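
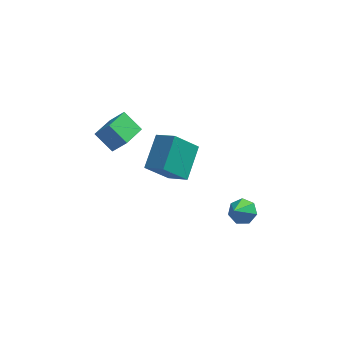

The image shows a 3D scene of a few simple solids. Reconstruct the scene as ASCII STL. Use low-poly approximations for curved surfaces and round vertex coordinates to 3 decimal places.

solid 
facet normal -0.610 0.157 -0.777
outer loop
vertex -3.47 0.32 2.569
vertex -2.91 1.658 2.4
vertex -2.554 -0.166 1.752
endloop
endfacet
facet normal -0.383 -0.916 0.115
outer loop
vertex -1.81 -0.358 2.7
vertex -3.47 0.32 2.569
vertex -2.554 -0.166 1.752
endloop
endfacet
facet normal -0.610 0.157 -0.777
outer loop
vertex -2.554 -0.166 1.752
vertex -2.91 1.658 2.4
vertex -1.994 1.171 1.583
endloop
endfacet
facet normal 0.694 -0.369 -0.619
outer loop
vertex -1.994 1.171 1.583
vertex -1.81 -0.358 2.7
vertex -2.554 -0.166 1.752
endloop
endfacet
facet normal -0.694 0.368 0.619
outer loop
vertex -3.47 0.32 2.569
vertex -2.166 1.466 3.348
vertex -2.91 1.658 2.4
endloop
endfacet
facet normal -0.383 -0.916 0.116
outer loop
vertex -2.726 0.129 3.517
vertex -3.47 0.32 2.569
vertex -1.81 -0.358 2.7
endloop
endfacet
facet normal -0.694 0.369 0.619
outer loop
vertex -2.726 0.129 3.517
vertex -2.166 1.466 3.348
vertex -3.47 0.32 2.569
endloop
endfacet
facet normal 0.384 0.916 -0.116
outer loop
vertex -2.91 1.658 2.4
vertex -2.166 1.466 3.348
vertex -1.994 1.171 1.583
endloop
endfacet
facet normal 0.694 -0.369 -0.619
outer loop
vertex -1.25 0.98 2.531
vertex -1.81 -0.358 2.7
vertex -1.994 1.171 1.583
endloop
endfacet
facet normal 0.383 0.916 -0.116
outer loop
vertex -1.994 1.171 1.583
vertex -2.166 1.466 3.348
vertex -1.25 0.98 2.531
endloop
endfacet
facet normal 0.610 -0.157 0.777
outer loop
vertex -1.25 0.98 2.531
vertex -2.726 0.129 3.517
vertex -1.81 -0.358 2.7
endloop
endfacet
facet normal 0.610 -0.157 0.777
outer loop
vertex -2.166 1.466 3.348
vertex -2.726 0.129 3.517
vertex -1.25 0.98 2.531
endloop
endfacet
facet normal -0.623 -0.298 0.723
outer loop
vertex 0.539 -0.644 3.791
vertex -0.431 -0.057 3.197
vertex 0.16 -2.285 2.788
endloop
endfacet
facet normal 0.758 -0.459 0.464
outer loop
vertex 1.251 -1.763 1.523
vertex 0.539 -0.644 3.791
vertex 0.16 -2.285 2.788
endloop
endfacet
facet normal -0.623 -0.298 0.723
outer loop
vertex 0.16 -2.285 2.788
vertex -0.431 -0.057 3.197
vertex -0.81 -1.698 2.194
endloop
endfacet
facet normal -0.193 -0.837 -0.512
outer loop
vertex -0.81 -1.698 2.194
vertex 1.251 -1.763 1.523
vertex 0.16 -2.285 2.788
endloop
endfacet
facet normal 0.193 0.837 0.512
outer loop
vertex 0.539 -0.644 3.791
vertex 0.66 0.465 1.932
vertex -0.431 -0.057 3.197
endloop
endfacet
facet normal 0.758 -0.459 0.464
outer loop
vertex 1.63 -0.122 2.526
vertex 0.539 -0.644 3.791
vertex 1.251 -1.763 1.523
endloop
endfacet
facet normal 0.193 0.837 0.512
outer loop
vertex 1.63 -0.122 2.526
vertex 0.66 0.465 1.932
vertex 0.539 -0.644 3.791
endloop
endfacet
facet normal -0.758 0.459 -0.464
outer loop
vertex -0.431 -0.057 3.197
vertex 0.66 0.465 1.932
vertex -0.81 -1.698 2.194
endloop
endfacet
facet normal -0.193 -0.837 -0.512
outer loop
vertex 0.281 -1.176 0.929
vertex 1.251 -1.763 1.523
vertex -0.81 -1.698 2.194
endloop
endfacet
facet normal -0.758 0.459 -0.464
outer loop
vertex -0.81 -1.698 2.194
vertex 0.66 0.465 1.932
vertex 0.281 -1.176 0.929
endloop
endfacet
facet normal 0.623 0.298 -0.723
outer loop
vertex 0.281 -1.176 0.929
vertex 1.63 -0.122 2.526
vertex 1.251 -1.763 1.523
endloop
endfacet
facet normal 0.623 0.298 -0.723
outer loop
vertex 0.66 0.465 1.932
vertex 1.63 -0.122 2.526
vertex 0.281 -1.176 0.929
endloop
endfacet
facet normal 0.226 0.655 -0.721
outer loop
vertex 4.615 -1.733 -0.963
vertex 3.901 -1.546 -1.017
vertex 4.424 -1.251 -0.585
endloop
endfacet
facet normal 0.769 -0.177 0.614
outer loop
vertex 4.615 -1.733 -0.963
vertex 4.424 -1.251 -0.585
vertex 3.539 -2.594 0.137
endloop
endfacet
facet normal 0.226 0.655 -0.721
outer loop
vertex 4.424 -1.251 -0.585
vertex 3.901 -1.546 -1.017
vertex 3.839 -0.991 -0.532
endloop
endfacet
facet normal 0.233 0.337 0.912
outer loop
vertex 4.424 -1.251 -0.585
vertex 3.839 -0.991 -0.532
vertex 3.539 -2.594 0.137
endloop
endfacet
facet normal 0.227 0.655 -0.721
outer loop
vertex 3.839 -0.991 -0.532
vertex 3.901 -1.546 -1.017
vertex 3.301 -1.149 -0.845
endloop
endfacet
facet normal -0.546 0.408 0.732
outer loop
vertex 3.839 -0.991 -0.532
vertex 3.301 -1.149 -0.845
vertex 3.539 -2.594 0.137
endloop
endfacet
facet normal 0.226 0.654 -0.722
outer loop
vertex 3.301 -1.149 -0.845
vertex 3.901 -1.546 -1.017
vertex 3.214 -1.607 -1.287
endloop
endfacet
facet normal -0.977 -0.018 0.211
outer loop
vertex 3.301 -1.149 -0.845
vertex 3.214 -1.607 -1.287
vertex 3.539 -2.594 0.137
endloop
endfacet
facet normal 0.225 0.655 -0.722
outer loop
vertex 3.214 -1.607 -1.287
vertex 3.901 -1.546 -1.017
vertex 3.645 -2.019 -1.526
endloop
endfacet
facet normal -0.739 -0.621 -0.262
outer loop
vertex 3.214 -1.607 -1.287
vertex 3.645 -2.019 -1.526
vertex 3.539 -2.594 0.137
endloop
endfacet
facet normal 0.226 0.654 -0.722
outer loop
vertex 3.645 -2.019 -1.526
vertex 3.901 -1.546 -1.017
vertex 4.268 -2.075 -1.382
endloop
endfacet
facet normal -0.009 -0.945 -0.327
outer loop
vertex 3.645 -2.019 -1.526
vertex 4.268 -2.075 -1.382
vertex 3.539 -2.594 0.137
endloop
endfacet
facet normal 0.226 0.655 -0.721
outer loop
vertex 4.268 -2.075 -1.382
vertex 3.901 -1.546 -1.017
vertex 4.615 -1.733 -0.963
endloop
endfacet
facet normal 0.662 -0.747 0.062
outer loop
vertex 4.268 -2.075 -1.382
vertex 4.615 -1.733 -0.963
vertex 3.539 -2.594 0.137
endloop
endfacet

endsolid


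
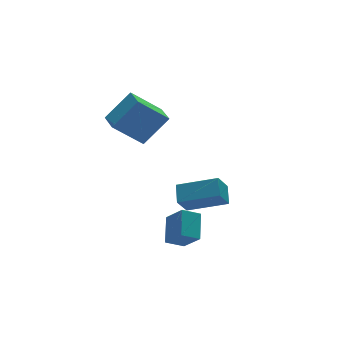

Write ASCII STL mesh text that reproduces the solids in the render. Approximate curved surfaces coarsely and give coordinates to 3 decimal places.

solid 
facet normal -0.540 -0.277 0.795
outer loop
vertex 2.14 -2.145 -1.7
vertex 2.497 -1.313 -1.168
vertex 0.6 -1.057 -2.366
endloop
endfacet
facet normal -0.340 -0.792 -0.507
outer loop
vertex 1.243 -0.727 -3.312
vertex 2.14 -2.145 -1.7
vertex 0.6 -1.057 -2.366
endloop
endfacet
facet normal -0.540 -0.277 0.795
outer loop
vertex 0.6 -1.057 -2.366
vertex 2.497 -1.313 -1.168
vertex 0.957 -0.225 -1.834
endloop
endfacet
facet normal -0.770 0.544 -0.334
outer loop
vertex 0.957 -0.225 -1.834
vertex 1.243 -0.727 -3.312
vertex 0.6 -1.057 -2.366
endloop
endfacet
facet normal 0.770 -0.544 0.334
outer loop
vertex 2.14 -2.145 -1.7
vertex 3.14 -0.983 -2.114
vertex 2.497 -1.313 -1.168
endloop
endfacet
facet normal -0.340 -0.792 -0.507
outer loop
vertex 2.783 -1.815 -2.646
vertex 2.14 -2.145 -1.7
vertex 1.243 -0.727 -3.312
endloop
endfacet
facet normal 0.770 -0.544 0.334
outer loop
vertex 2.783 -1.815 -2.646
vertex 3.14 -0.983 -2.114
vertex 2.14 -2.145 -1.7
endloop
endfacet
facet normal 0.340 0.792 0.507
outer loop
vertex 2.497 -1.313 -1.168
vertex 3.14 -0.983 -2.114
vertex 0.957 -0.225 -1.834
endloop
endfacet
facet normal -0.770 0.544 -0.334
outer loop
vertex 1.6 0.105 -2.78
vertex 1.243 -0.727 -3.312
vertex 0.957 -0.225 -1.834
endloop
endfacet
facet normal 0.340 0.792 0.507
outer loop
vertex 0.957 -0.225 -1.834
vertex 3.14 -0.983 -2.114
vertex 1.6 0.105 -2.78
endloop
endfacet
facet normal 0.540 0.277 -0.795
outer loop
vertex 1.6 0.105 -2.78
vertex 2.783 -1.815 -2.646
vertex 1.243 -0.727 -3.312
endloop
endfacet
facet normal 0.540 0.277 -0.795
outer loop
vertex 3.14 -0.983 -2.114
vertex 2.783 -1.815 -2.646
vertex 1.6 0.105 -2.78
endloop
endfacet
facet normal -0.879 0.144 0.454
outer loop
vertex -0.354 -3.404 -2.674
vertex 0.215 -2.337 -1.909
vertex -0.699 -2.545 -3.615
endloop
endfacet
facet normal -0.398 -0.745 -0.535
outer loop
vertex 0.145 -2.683 -4.051
vertex -0.354 -3.404 -2.674
vertex -0.699 -2.545 -3.615
endloop
endfacet
facet normal -0.880 0.143 0.454
outer loop
vertex -0.699 -2.545 -3.615
vertex 0.215 -2.337 -1.909
vertex -0.131 -1.478 -2.851
endloop
endfacet
facet normal -0.262 0.650 -0.713
outer loop
vertex -0.131 -1.478 -2.851
vertex 0.145 -2.683 -4.051
vertex -0.699 -2.545 -3.615
endloop
endfacet
facet normal 0.262 -0.651 0.713
outer loop
vertex -0.354 -3.404 -2.674
vertex 1.059 -2.475 -2.345
vertex 0.215 -2.337 -1.909
endloop
endfacet
facet normal -0.397 -0.746 -0.535
outer loop
vertex 0.491 -3.542 -3.109
vertex -0.354 -3.404 -2.674
vertex 0.145 -2.683 -4.051
endloop
endfacet
facet normal 0.261 -0.650 0.714
outer loop
vertex 0.491 -3.542 -3.109
vertex 1.059 -2.475 -2.345
vertex -0.354 -3.404 -2.674
endloop
endfacet
facet normal 0.398 0.746 0.534
outer loop
vertex 0.215 -2.337 -1.909
vertex 1.059 -2.475 -2.345
vertex -0.131 -1.478 -2.851
endloop
endfacet
facet normal -0.261 0.651 -0.713
outer loop
vertex 0.714 -1.616 -3.286
vertex 0.145 -2.683 -4.051
vertex -0.131 -1.478 -2.851
endloop
endfacet
facet normal 0.397 0.746 0.535
outer loop
vertex -0.131 -1.478 -2.851
vertex 1.059 -2.475 -2.345
vertex 0.714 -1.616 -3.286
endloop
endfacet
facet normal 0.879 -0.144 -0.454
outer loop
vertex 0.714 -1.616 -3.286
vertex 0.491 -3.542 -3.109
vertex 0.145 -2.683 -4.051
endloop
endfacet
facet normal 0.880 -0.144 -0.454
outer loop
vertex 1.059 -2.475 -2.345
vertex 0.491 -3.542 -3.109
vertex 0.714 -1.616 -3.286
endloop
endfacet
facet normal -0.715 0.191 0.673
outer loop
vertex 0.44 2.6 2.148
vertex 0.645 3.846 2.013
vertex -0.825 2.661 0.786
endloop
endfacet
facet normal -0.161 -0.981 0.106
outer loop
vertex 0.555 2.294 -0.513
vertex 0.44 2.6 2.148
vertex -0.825 2.661 0.786
endloop
endfacet
facet normal -0.715 0.191 0.673
outer loop
vertex -0.825 2.661 0.786
vertex 0.645 3.846 2.013
vertex -0.62 3.907 0.651
endloop
endfacet
facet normal -0.680 0.033 -0.732
outer loop
vertex -0.62 3.907 0.651
vertex 0.555 2.294 -0.513
vertex -0.825 2.661 0.786
endloop
endfacet
facet normal 0.680 -0.033 0.732
outer loop
vertex 0.44 2.6 2.148
vertex 2.025 3.479 0.714
vertex 0.645 3.846 2.013
endloop
endfacet
facet normal -0.161 -0.981 0.106
outer loop
vertex 1.82 2.233 0.849
vertex 0.44 2.6 2.148
vertex 0.555 2.294 -0.513
endloop
endfacet
facet normal 0.680 -0.033 0.732
outer loop
vertex 1.82 2.233 0.849
vertex 2.025 3.479 0.714
vertex 0.44 2.6 2.148
endloop
endfacet
facet normal 0.161 0.981 -0.106
outer loop
vertex 0.645 3.846 2.013
vertex 2.025 3.479 0.714
vertex -0.62 3.907 0.651
endloop
endfacet
facet normal -0.680 0.033 -0.732
outer loop
vertex 0.76 3.54 -0.648
vertex 0.555 2.294 -0.513
vertex -0.62 3.907 0.651
endloop
endfacet
facet normal 0.161 0.981 -0.106
outer loop
vertex -0.62 3.907 0.651
vertex 2.025 3.479 0.714
vertex 0.76 3.54 -0.648
endloop
endfacet
facet normal 0.715 -0.191 -0.673
outer loop
vertex 0.76 3.54 -0.648
vertex 1.82 2.233 0.849
vertex 0.555 2.294 -0.513
endloop
endfacet
facet normal 0.715 -0.191 -0.673
outer loop
vertex 2.025 3.479 0.714
vertex 1.82 2.233 0.849
vertex 0.76 3.54 -0.648
endloop
endfacet

endsolid


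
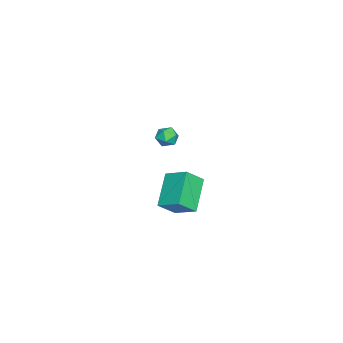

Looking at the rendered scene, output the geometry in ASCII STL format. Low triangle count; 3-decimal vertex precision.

solid 
facet normal 0.064 0.996 -0.066
outer loop
vertex -2.984 1.796 -2.666
vertex -3.605 1.856 -2.363
vertex -3.029 1.845 -1.975
endloop
endfacet
facet normal 0.712 0.702 -0.003
outer loop
vertex -2.984 1.796 -2.666
vertex -3.029 1.845 -1.975
vertex -2.586 1.394 -2.263
endloop
endfacet
facet normal 0.801 0.247 -0.545
outer loop
vertex -2.984 1.796 -2.666
vertex -2.586 1.394 -2.263
vertex -2.888 1.128 -2.828
endloop
endfacet
facet normal 0.210 0.259 -0.943
outer loop
vertex -2.984 1.796 -2.666
vertex -2.888 1.128 -2.828
vertex -3.518 1.413 -2.89
endloop
endfacet
facet normal -0.246 0.722 -0.647
outer loop
vertex -2.984 1.796 -2.666
vertex -3.518 1.413 -2.89
vertex -3.605 1.856 -2.363
endloop
endfacet
facet normal 0.726 0.327 0.604
outer loop
vertex -2.586 1.394 -2.263
vertex -3.029 1.845 -1.975
vertex -2.962 1.207 -1.71
endloop
endfacet
facet normal -0.323 0.803 0.502
outer loop
vertex -3.029 1.845 -1.975
vertex -3.605 1.856 -2.363
vertex -3.592 1.492 -1.772
endloop
endfacet
facet normal -0.824 0.360 -0.438
outer loop
vertex -3.605 1.856 -2.363
vertex -3.518 1.413 -2.89
vertex -3.894 1.226 -2.337
endloop
endfacet
facet normal -0.086 -0.390 -0.917
outer loop
vertex -3.518 1.413 -2.89
vertex -2.888 1.128 -2.828
vertex -3.451 0.775 -2.625
endloop
endfacet
facet normal 0.870 -0.410 -0.272
outer loop
vertex -2.888 1.128 -2.828
vertex -2.586 1.394 -2.263
vertex -2.875 0.764 -2.237
endloop
endfacet
facet normal -0.210 -0.259 0.943
outer loop
vertex -3.496 0.824 -1.934
vertex -2.962 1.207 -1.71
vertex -3.592 1.492 -1.772
endloop
endfacet
facet normal -0.801 -0.247 0.545
outer loop
vertex -3.496 0.824 -1.934
vertex -3.592 1.492 -1.772
vertex -3.894 1.226 -2.337
endloop
endfacet
facet normal -0.712 -0.702 0.003
outer loop
vertex -3.496 0.824 -1.934
vertex -3.894 1.226 -2.337
vertex -3.451 0.775 -2.625
endloop
endfacet
facet normal -0.064 -0.996 0.066
outer loop
vertex -3.496 0.824 -1.934
vertex -3.451 0.775 -2.625
vertex -2.875 0.764 -2.237
endloop
endfacet
facet normal 0.246 -0.722 0.647
outer loop
vertex -3.496 0.824 -1.934
vertex -2.875 0.764 -2.237
vertex -2.962 1.207 -1.71
endloop
endfacet
facet normal 0.086 0.390 0.917
outer loop
vertex -3.592 1.492 -1.772
vertex -2.962 1.207 -1.71
vertex -3.029 1.845 -1.975
endloop
endfacet
facet normal -0.870 0.410 0.272
outer loop
vertex -3.894 1.226 -2.337
vertex -3.592 1.492 -1.772
vertex -3.605 1.856 -2.363
endloop
endfacet
facet normal -0.726 -0.327 -0.604
outer loop
vertex -3.451 0.775 -2.625
vertex -3.894 1.226 -2.337
vertex -3.518 1.413 -2.89
endloop
endfacet
facet normal 0.323 -0.803 -0.502
outer loop
vertex -2.875 0.764 -2.237
vertex -3.451 0.775 -2.625
vertex -2.888 1.128 -2.828
endloop
endfacet
facet normal 0.824 -0.360 0.438
outer loop
vertex -2.962 1.207 -1.71
vertex -2.875 0.764 -2.237
vertex -2.586 1.394 -2.263
endloop
endfacet
facet normal -0.785 0.021 0.619
outer loop
vertex 2.861 3.618 -0.933
vertex 2.209 4.337 -1.783
vertex 2.362 2.464 -1.527
endloop
endfacet
facet normal 0.506 -0.558 0.658
outer loop
vertex 3.971 2.423 -2.797
vertex 2.861 3.618 -0.933
vertex 2.362 2.464 -1.527
endloop
endfacet
facet normal -0.785 0.021 0.619
outer loop
vertex 2.362 2.464 -1.527
vertex 2.209 4.337 -1.783
vertex 1.71 3.184 -2.377
endloop
endfacet
facet normal -0.359 -0.830 -0.428
outer loop
vertex 1.71 3.184 -2.377
vertex 3.971 2.423 -2.797
vertex 2.362 2.464 -1.527
endloop
endfacet
facet normal 0.358 0.830 0.427
outer loop
vertex 2.861 3.618 -0.933
vertex 3.818 4.296 -3.053
vertex 2.209 4.337 -1.783
endloop
endfacet
facet normal 0.505 -0.558 0.658
outer loop
vertex 4.47 3.576 -2.203
vertex 2.861 3.618 -0.933
vertex 3.971 2.423 -2.797
endloop
endfacet
facet normal 0.359 0.830 0.427
outer loop
vertex 4.47 3.576 -2.203
vertex 3.818 4.296 -3.053
vertex 2.861 3.618 -0.933
endloop
endfacet
facet normal -0.505 0.558 -0.658
outer loop
vertex 2.209 4.337 -1.783
vertex 3.818 4.296 -3.053
vertex 1.71 3.184 -2.377
endloop
endfacet
facet normal -0.359 -0.830 -0.427
outer loop
vertex 3.319 3.142 -3.647
vertex 3.971 2.423 -2.797
vertex 1.71 3.184 -2.377
endloop
endfacet
facet normal -0.505 0.558 -0.659
outer loop
vertex 1.71 3.184 -2.377
vertex 3.818 4.296 -3.053
vertex 3.319 3.142 -3.647
endloop
endfacet
facet normal 0.785 -0.021 -0.619
outer loop
vertex 3.319 3.142 -3.647
vertex 4.47 3.576 -2.203
vertex 3.971 2.423 -2.797
endloop
endfacet
facet normal 0.785 -0.021 -0.619
outer loop
vertex 3.818 4.296 -3.053
vertex 4.47 3.576 -2.203
vertex 3.319 3.142 -3.647
endloop
endfacet

endsolid


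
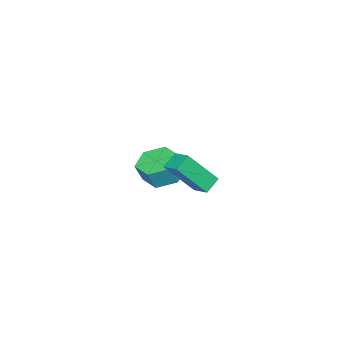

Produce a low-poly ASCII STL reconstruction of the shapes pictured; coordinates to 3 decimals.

solid 
facet normal -0.374 0.170 -0.912
outer loop
vertex -1.308 -1.806 -2.499
vertex -2.281 -1.834 -2.105
vertex -1.759 -0.924 -2.149
endloop
endfacet
facet normal 0.822 0.516 -0.240
outer loop
vertex -1.308 -1.806 -2.499
vertex -1.759 -0.924 -2.149
vertex -0.886 -1.998 -1.468
endloop
endfacet
facet normal 0.822 0.516 -0.241
outer loop
vertex -0.886 -1.998 -1.468
vertex -1.759 -0.924 -2.149
vertex -1.337 -1.116 -1.119
endloop
endfacet
facet normal 0.373 -0.170 0.912
outer loop
vertex -0.886 -1.998 -1.468
vertex -1.337 -1.116 -1.119
vertex -1.859 -2.026 -1.075
endloop
endfacet
facet normal -0.373 0.170 -0.912
outer loop
vertex -1.759 -0.924 -2.149
vertex -2.281 -1.834 -2.105
vertex -2.732 -0.952 -1.756
endloop
endfacet
facet normal 0.039 0.985 0.168
outer loop
vertex -1.759 -0.924 -2.149
vertex -2.732 -0.952 -1.756
vertex -1.337 -1.116 -1.119
endloop
endfacet
facet normal 0.039 0.985 0.169
outer loop
vertex -1.337 -1.116 -1.119
vertex -2.732 -0.952 -1.756
vertex -2.31 -1.145 -0.726
endloop
endfacet
facet normal 0.373 -0.170 0.912
outer loop
vertex -1.337 -1.116 -1.119
vertex -2.31 -1.145 -0.726
vertex -1.859 -2.026 -1.075
endloop
endfacet
facet normal -0.373 0.170 -0.912
outer loop
vertex -2.732 -0.952 -1.756
vertex -2.281 -1.834 -2.105
vertex -3.254 -1.862 -1.712
endloop
endfacet
facet normal -0.783 0.469 0.409
outer loop
vertex -2.732 -0.952 -1.756
vertex -3.254 -1.862 -1.712
vertex -2.31 -1.145 -0.726
endloop
endfacet
facet normal -0.783 0.470 0.408
outer loop
vertex -2.31 -1.145 -0.726
vertex -3.254 -1.862 -1.712
vertex -2.832 -2.054 -0.681
endloop
endfacet
facet normal 0.374 -0.170 0.912
outer loop
vertex -2.31 -1.145 -0.726
vertex -2.832 -2.054 -0.681
vertex -1.859 -2.026 -1.075
endloop
endfacet
facet normal -0.373 0.170 -0.912
outer loop
vertex -3.254 -1.862 -1.712
vertex -2.281 -1.834 -2.105
vertex -2.803 -2.744 -2.061
endloop
endfacet
facet normal -0.822 -0.516 0.241
outer loop
vertex -3.254 -1.862 -1.712
vertex -2.803 -2.744 -2.061
vertex -2.832 -2.054 -0.681
endloop
endfacet
facet normal -0.822 -0.516 0.241
outer loop
vertex -2.832 -2.054 -0.681
vertex -2.803 -2.744 -2.061
vertex -2.381 -2.936 -1.031
endloop
endfacet
facet normal 0.374 -0.170 0.912
outer loop
vertex -2.832 -2.054 -0.681
vertex -2.381 -2.936 -1.031
vertex -1.859 -2.026 -1.075
endloop
endfacet
facet normal -0.373 0.170 -0.912
outer loop
vertex -2.803 -2.744 -2.061
vertex -2.281 -1.834 -2.105
vertex -1.83 -2.715 -2.454
endloop
endfacet
facet normal -0.038 -0.985 -0.168
outer loop
vertex -2.803 -2.744 -2.061
vertex -1.83 -2.715 -2.454
vertex -2.381 -2.936 -1.031
endloop
endfacet
facet normal -0.040 -0.985 -0.168
outer loop
vertex -2.381 -2.936 -1.031
vertex -1.83 -2.715 -2.454
vertex -1.408 -2.908 -1.424
endloop
endfacet
facet normal 0.373 -0.170 0.912
outer loop
vertex -2.381 -2.936 -1.031
vertex -1.408 -2.908 -1.424
vertex -1.859 -2.026 -1.075
endloop
endfacet
facet normal -0.374 0.170 -0.912
outer loop
vertex -1.83 -2.715 -2.454
vertex -2.281 -1.834 -2.105
vertex -1.308 -1.806 -2.499
endloop
endfacet
facet normal 0.783 -0.470 -0.409
outer loop
vertex -1.83 -2.715 -2.454
vertex -1.308 -1.806 -2.499
vertex -1.408 -2.908 -1.424
endloop
endfacet
facet normal 0.783 -0.469 -0.408
outer loop
vertex -1.408 -2.908 -1.424
vertex -1.308 -1.806 -2.499
vertex -0.886 -1.998 -1.468
endloop
endfacet
facet normal 0.373 -0.170 0.912
outer loop
vertex -1.408 -2.908 -1.424
vertex -0.886 -1.998 -1.468
vertex -1.859 -2.026 -1.075
endloop
endfacet
facet normal -0.794 0.230 0.563
outer loop
vertex 2.871 1.104 2.667
vertex 3.295 1.883 2.947
vertex 2.046 2.119 1.089
endloop
endfacet
facet normal -0.456 -0.838 -0.301
outer loop
vertex 2.745 1.917 0.593
vertex 2.871 1.104 2.667
vertex 2.046 2.119 1.089
endloop
endfacet
facet normal -0.794 0.230 0.563
outer loop
vertex 2.046 2.119 1.089
vertex 3.295 1.883 2.947
vertex 2.47 2.898 1.368
endloop
endfacet
facet normal -0.403 0.495 -0.770
outer loop
vertex 2.47 2.898 1.368
vertex 2.745 1.917 0.593
vertex 2.046 2.119 1.089
endloop
endfacet
facet normal 0.403 -0.496 0.769
outer loop
vertex 2.871 1.104 2.667
vertex 3.994 1.681 2.451
vertex 3.295 1.883 2.947
endloop
endfacet
facet normal -0.455 -0.838 -0.301
outer loop
vertex 3.57 0.902 2.172
vertex 2.871 1.104 2.667
vertex 2.745 1.917 0.593
endloop
endfacet
facet normal 0.402 -0.495 0.770
outer loop
vertex 3.57 0.902 2.172
vertex 3.994 1.681 2.451
vertex 2.871 1.104 2.667
endloop
endfacet
facet normal 0.455 0.838 0.301
outer loop
vertex 3.295 1.883 2.947
vertex 3.994 1.681 2.451
vertex 2.47 2.898 1.368
endloop
endfacet
facet normal -0.402 0.496 -0.770
outer loop
vertex 3.169 2.696 0.873
vertex 2.745 1.917 0.593
vertex 2.47 2.898 1.368
endloop
endfacet
facet normal 0.455 0.838 0.301
outer loop
vertex 2.47 2.898 1.368
vertex 3.994 1.681 2.451
vertex 3.169 2.696 0.873
endloop
endfacet
facet normal 0.794 -0.230 -0.563
outer loop
vertex 3.169 2.696 0.873
vertex 3.57 0.902 2.172
vertex 2.745 1.917 0.593
endloop
endfacet
facet normal 0.794 -0.230 -0.563
outer loop
vertex 3.994 1.681 2.451
vertex 3.57 0.902 2.172
vertex 3.169 2.696 0.873
endloop
endfacet

endsolid


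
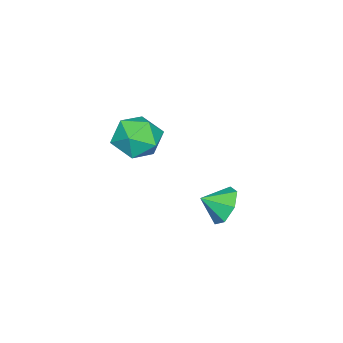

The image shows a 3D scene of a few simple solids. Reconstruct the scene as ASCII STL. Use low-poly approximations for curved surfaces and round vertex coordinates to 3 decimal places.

solid 
facet normal -0.482 0.731 -0.483
outer loop
vertex 0.458 4.567 1.251
vertex -0.015 3.953 0.794
vertex -0.213 4.342 1.581
endloop
endfacet
facet normal 0.433 0.029 0.901
outer loop
vertex 0.458 4.567 1.251
vertex -0.213 4.342 1.581
vertex 0.475 3.207 1.286
endloop
endfacet
facet normal -0.481 0.732 -0.483
outer loop
vertex -0.213 4.342 1.581
vertex -0.015 3.953 0.794
vertex -0.736 3.825 1.318
endloop
endfacet
facet normal -0.144 -0.330 0.933
outer loop
vertex -0.213 4.342 1.581
vertex -0.736 3.825 1.318
vertex 0.475 3.207 1.286
endloop
endfacet
facet normal -0.481 0.732 -0.483
outer loop
vertex -0.736 3.825 1.318
vertex -0.015 3.953 0.794
vertex -0.716 3.404 0.66
endloop
endfacet
facet normal -0.386 -0.782 0.489
outer loop
vertex -0.736 3.825 1.318
vertex -0.716 3.404 0.66
vertex 0.475 3.207 1.286
endloop
endfacet
facet normal -0.481 0.732 -0.482
outer loop
vertex -0.716 3.404 0.66
vertex -0.015 3.953 0.794
vertex -0.169 3.397 0.103
endloop
endfacet
facet normal -0.112 -0.989 -0.098
outer loop
vertex -0.716 3.404 0.66
vertex -0.169 3.397 0.103
vertex 0.475 3.207 1.286
endloop
endfacet
facet normal -0.481 0.732 -0.482
outer loop
vertex -0.169 3.397 0.103
vertex -0.015 3.953 0.794
vertex 0.494 3.808 0.066
endloop
endfacet
facet normal 0.471 -0.794 -0.384
outer loop
vertex -0.169 3.397 0.103
vertex 0.494 3.808 0.066
vertex 0.475 3.207 1.286
endloop
endfacet
facet normal -0.482 0.731 -0.483
outer loop
vertex 0.494 3.808 0.066
vertex -0.015 3.953 0.794
vertex 0.773 4.329 0.577
endloop
endfacet
facet normal 0.926 -0.344 -0.155
outer loop
vertex 0.494 3.808 0.066
vertex 0.773 4.329 0.577
vertex 0.475 3.207 1.286
endloop
endfacet
facet normal -0.482 0.731 -0.483
outer loop
vertex 0.773 4.329 0.577
vertex -0.015 3.953 0.794
vertex 0.458 4.567 1.251
endloop
endfacet
facet normal 0.909 0.022 0.417
outer loop
vertex 0.773 4.329 0.577
vertex 0.458 4.567 1.251
vertex 0.475 3.207 1.286
endloop
endfacet
facet normal -0.208 0.941 -0.267
outer loop
vertex -2.069 -0.018 0.995
vertex -2.653 0.12 1.935
vertex -1.563 0.355 1.915
endloop
endfacet
facet normal 0.422 0.735 -0.530
outer loop
vertex -2.069 -0.018 0.995
vertex -1.563 0.355 1.915
vertex -1.059 -0.4 1.27
endloop
endfacet
facet normal 0.315 0.158 -0.936
outer loop
vertex -2.069 -0.018 0.995
vertex -1.059 -0.4 1.27
vertex -1.837 -1.103 0.89
endloop
endfacet
facet normal -0.383 0.008 -0.924
outer loop
vertex -2.069 -0.018 0.995
vertex -1.837 -1.103 0.89
vertex -2.822 -0.781 1.301
endloop
endfacet
facet normal -0.706 0.492 -0.510
outer loop
vertex -2.069 -0.018 0.995
vertex -2.822 -0.781 1.301
vertex -2.653 0.12 1.935
endloop
endfacet
facet normal 0.838 0.545 0.018
outer loop
vertex -1.059 -0.4 1.27
vertex -1.563 0.355 1.915
vertex -1.018 -0.499 2.379
endloop
endfacet
facet normal -0.181 0.878 0.443
outer loop
vertex -1.563 0.355 1.915
vertex -2.653 0.12 1.935
vertex -2.003 -0.177 2.79
endloop
endfacet
facet normal -0.987 0.150 0.050
outer loop
vertex -2.653 0.12 1.935
vertex -2.822 -0.781 1.301
vertex -2.781 -0.88 2.41
endloop
endfacet
facet normal -0.465 -0.633 -0.619
outer loop
vertex -2.822 -0.781 1.301
vertex -1.837 -1.103 0.89
vertex -2.277 -1.635 1.765
endloop
endfacet
facet normal 0.663 -0.389 -0.639
outer loop
vertex -1.837 -1.103 0.89
vertex -1.059 -0.4 1.27
vertex -1.187 -1.4 1.745
endloop
endfacet
facet normal 0.383 -0.008 0.924
outer loop
vertex -1.771 -1.262 2.685
vertex -1.018 -0.499 2.379
vertex -2.003 -0.177 2.79
endloop
endfacet
facet normal -0.315 -0.158 0.936
outer loop
vertex -1.771 -1.262 2.685
vertex -2.003 -0.177 2.79
vertex -2.781 -0.88 2.41
endloop
endfacet
facet normal -0.422 -0.735 0.530
outer loop
vertex -1.771 -1.262 2.685
vertex -2.781 -0.88 2.41
vertex -2.277 -1.635 1.765
endloop
endfacet
facet normal 0.208 -0.941 0.267
outer loop
vertex -1.771 -1.262 2.685
vertex -2.277 -1.635 1.765
vertex -1.187 -1.4 1.745
endloop
endfacet
facet normal 0.706 -0.492 0.510
outer loop
vertex -1.771 -1.262 2.685
vertex -1.187 -1.4 1.745
vertex -1.018 -0.499 2.379
endloop
endfacet
facet normal 0.465 0.633 0.619
outer loop
vertex -2.003 -0.177 2.79
vertex -1.018 -0.499 2.379
vertex -1.563 0.355 1.915
endloop
endfacet
facet normal -0.663 0.389 0.639
outer loop
vertex -2.781 -0.88 2.41
vertex -2.003 -0.177 2.79
vertex -2.653 0.12 1.935
endloop
endfacet
facet normal -0.838 -0.545 -0.018
outer loop
vertex -2.277 -1.635 1.765
vertex -2.781 -0.88 2.41
vertex -2.822 -0.781 1.301
endloop
endfacet
facet normal 0.181 -0.878 -0.443
outer loop
vertex -1.187 -1.4 1.745
vertex -2.277 -1.635 1.765
vertex -1.837 -1.103 0.89
endloop
endfacet
facet normal 0.987 -0.150 -0.050
outer loop
vertex -1.018 -0.499 2.379
vertex -1.187 -1.4 1.745
vertex -1.059 -0.4 1.27
endloop
endfacet

endsolid


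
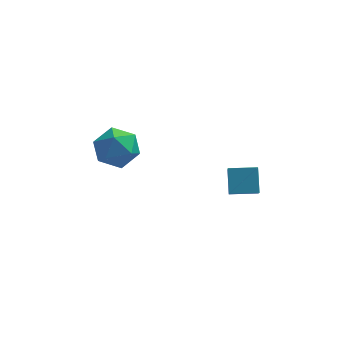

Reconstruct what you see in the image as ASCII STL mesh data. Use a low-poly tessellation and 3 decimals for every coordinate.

solid 
facet normal -0.997 -0.063 -0.040
outer loop
vertex 2.63 -4.36 1.393
vertex 2.534 -3.462 2.37
vertex 2.589 -2.801 -0.043
endloop
endfacet
facet normal 0.072 -0.675 -0.735
outer loop
vertex 3.906 -2.718 0.01
vertex 2.63 -4.36 1.393
vertex 2.589 -2.801 -0.043
endloop
endfacet
facet normal -0.997 -0.062 -0.040
outer loop
vertex 2.589 -2.801 -0.043
vertex 2.534 -3.462 2.37
vertex 2.494 -1.903 0.934
endloop
endfacet
facet normal -0.019 0.735 -0.678
outer loop
vertex 2.494 -1.903 0.934
vertex 3.906 -2.718 0.01
vertex 2.589 -2.801 -0.043
endloop
endfacet
facet normal 0.019 -0.735 0.678
outer loop
vertex 2.63 -4.36 1.393
vertex 3.851 -3.379 2.423
vertex 2.534 -3.462 2.37
endloop
endfacet
facet normal 0.072 -0.675 -0.735
outer loop
vertex 3.946 -4.277 1.446
vertex 2.63 -4.36 1.393
vertex 3.906 -2.718 0.01
endloop
endfacet
facet normal 0.019 -0.735 0.678
outer loop
vertex 3.946 -4.277 1.446
vertex 3.851 -3.379 2.423
vertex 2.63 -4.36 1.393
endloop
endfacet
facet normal -0.072 0.675 0.735
outer loop
vertex 2.534 -3.462 2.37
vertex 3.851 -3.379 2.423
vertex 2.494 -1.903 0.934
endloop
endfacet
facet normal -0.019 0.735 -0.678
outer loop
vertex 3.81 -1.82 0.987
vertex 3.906 -2.718 0.01
vertex 2.494 -1.903 0.934
endloop
endfacet
facet normal -0.072 0.675 0.735
outer loop
vertex 2.494 -1.903 0.934
vertex 3.851 -3.379 2.423
vertex 3.81 -1.82 0.987
endloop
endfacet
facet normal 0.997 0.063 0.040
outer loop
vertex 3.81 -1.82 0.987
vertex 3.946 -4.277 1.446
vertex 3.906 -2.718 0.01
endloop
endfacet
facet normal 0.997 0.063 0.039
outer loop
vertex 3.851 -3.379 2.423
vertex 3.946 -4.277 1.446
vertex 3.81 -1.82 0.987
endloop
endfacet
facet normal 0.359 0.777 0.518
outer loop
vertex -2.048 -0.925 2.181
vertex -2.731 -1.218 3.094
vertex -1.644 -1.662 3.007
endloop
endfacet
facet normal 0.846 0.530 0.059
outer loop
vertex -2.048 -0.925 2.181
vertex -1.644 -1.662 3.007
vertex -1.429 -1.878 1.869
endloop
endfacet
facet normal 0.569 0.565 -0.598
outer loop
vertex -2.048 -0.925 2.181
vertex -1.429 -1.878 1.869
vertex -2.384 -1.568 1.253
endloop
endfacet
facet normal -0.091 0.834 -0.545
outer loop
vertex -2.048 -0.925 2.181
vertex -2.384 -1.568 1.253
vertex -3.189 -1.161 2.011
endloop
endfacet
facet normal -0.221 0.965 0.144
outer loop
vertex -2.048 -0.925 2.181
vertex -3.189 -1.161 2.011
vertex -2.731 -1.218 3.094
endloop
endfacet
facet normal 0.965 -0.157 0.212
outer loop
vertex -1.429 -1.878 1.869
vertex -1.644 -1.662 3.007
vertex -1.731 -2.759 2.589
endloop
endfacet
facet normal 0.176 0.243 0.954
outer loop
vertex -1.644 -1.662 3.007
vertex -2.731 -1.218 3.094
vertex -2.536 -2.352 3.347
endloop
endfacet
facet normal -0.760 0.547 0.350
outer loop
vertex -2.731 -1.218 3.094
vertex -3.189 -1.161 2.011
vertex -3.491 -2.042 2.731
endloop
endfacet
facet normal -0.551 0.335 -0.765
outer loop
vertex -3.189 -1.161 2.011
vertex -2.384 -1.568 1.253
vertex -3.276 -2.258 1.593
endloop
endfacet
facet normal 0.516 -0.101 -0.851
outer loop
vertex -2.384 -1.568 1.253
vertex -1.429 -1.878 1.869
vertex -2.189 -2.702 1.506
endloop
endfacet
facet normal 0.091 -0.834 0.545
outer loop
vertex -2.872 -2.995 2.419
vertex -1.731 -2.759 2.589
vertex -2.536 -2.352 3.347
endloop
endfacet
facet normal -0.569 -0.565 0.598
outer loop
vertex -2.872 -2.995 2.419
vertex -2.536 -2.352 3.347
vertex -3.491 -2.042 2.731
endloop
endfacet
facet normal -0.846 -0.530 -0.059
outer loop
vertex -2.872 -2.995 2.419
vertex -3.491 -2.042 2.731
vertex -3.276 -2.258 1.593
endloop
endfacet
facet normal -0.359 -0.777 -0.518
outer loop
vertex -2.872 -2.995 2.419
vertex -3.276 -2.258 1.593
vertex -2.189 -2.702 1.506
endloop
endfacet
facet normal 0.221 -0.965 -0.144
outer loop
vertex -2.872 -2.995 2.419
vertex -2.189 -2.702 1.506
vertex -1.731 -2.759 2.589
endloop
endfacet
facet normal 0.551 -0.335 0.765
outer loop
vertex -2.536 -2.352 3.347
vertex -1.731 -2.759 2.589
vertex -1.644 -1.662 3.007
endloop
endfacet
facet normal -0.516 0.101 0.851
outer loop
vertex -3.491 -2.042 2.731
vertex -2.536 -2.352 3.347
vertex -2.731 -1.218 3.094
endloop
endfacet
facet normal -0.965 0.157 -0.212
outer loop
vertex -3.276 -2.258 1.593
vertex -3.491 -2.042 2.731
vertex -3.189 -1.161 2.011
endloop
endfacet
facet normal -0.176 -0.243 -0.954
outer loop
vertex -2.189 -2.702 1.506
vertex -3.276 -2.258 1.593
vertex -2.384 -1.568 1.253
endloop
endfacet
facet normal 0.760 -0.547 -0.350
outer loop
vertex -1.731 -2.759 2.589
vertex -2.189 -2.702 1.506
vertex -1.429 -1.878 1.869
endloop
endfacet

endsolid


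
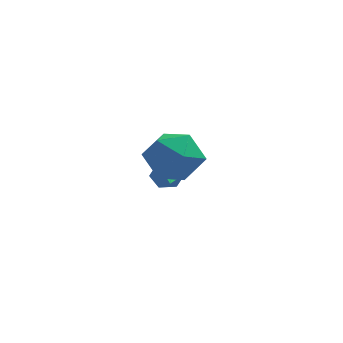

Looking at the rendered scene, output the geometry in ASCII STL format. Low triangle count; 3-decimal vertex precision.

solid 
facet normal 0.297 0.775 -0.558
outer loop
vertex -1.588 -3.607 2.1
vertex -2.352 -3.108 2.387
vertex -1.537 -3.062 2.885
endloop
endfacet
facet normal 0.857 0.396 -0.331
outer loop
vertex -1.588 -3.607 2.1
vertex -1.537 -3.062 2.885
vertex -1.137 -3.932 2.879
endloop
endfacet
facet normal 0.779 -0.273 -0.565
outer loop
vertex -1.588 -3.607 2.1
vertex -1.137 -3.932 2.879
vertex -1.706 -4.515 2.377
endloop
endfacet
facet normal 0.170 -0.308 -0.936
outer loop
vertex -1.588 -3.607 2.1
vertex -1.706 -4.515 2.377
vertex -2.457 -4.006 2.073
endloop
endfacet
facet normal -0.127 0.341 -0.932
outer loop
vertex -1.588 -3.607 2.1
vertex -2.457 -4.006 2.073
vertex -2.352 -3.108 2.387
endloop
endfacet
facet normal 0.840 0.384 0.383
outer loop
vertex -1.137 -3.932 2.879
vertex -1.537 -3.062 2.885
vertex -1.623 -3.634 3.647
endloop
endfacet
facet normal -0.066 0.998 0.016
outer loop
vertex -1.537 -3.062 2.885
vertex -2.352 -3.108 2.387
vertex -2.374 -3.125 3.343
endloop
endfacet
facet normal -0.752 0.294 -0.590
outer loop
vertex -2.352 -3.108 2.387
vertex -2.457 -4.006 2.073
vertex -2.943 -3.708 2.841
endloop
endfacet
facet normal -0.270 -0.755 -0.597
outer loop
vertex -2.457 -4.006 2.073
vertex -1.706 -4.515 2.377
vertex -2.543 -4.578 2.835
endloop
endfacet
facet normal 0.714 -0.700 0.004
outer loop
vertex -1.706 -4.515 2.377
vertex -1.137 -3.932 2.879
vertex -1.728 -4.532 3.333
endloop
endfacet
facet normal -0.170 0.308 0.936
outer loop
vertex -2.492 -4.033 3.62
vertex -1.623 -3.634 3.647
vertex -2.374 -3.125 3.343
endloop
endfacet
facet normal -0.779 0.273 0.565
outer loop
vertex -2.492 -4.033 3.62
vertex -2.374 -3.125 3.343
vertex -2.943 -3.708 2.841
endloop
endfacet
facet normal -0.857 -0.396 0.331
outer loop
vertex -2.492 -4.033 3.62
vertex -2.943 -3.708 2.841
vertex -2.543 -4.578 2.835
endloop
endfacet
facet normal -0.297 -0.775 0.558
outer loop
vertex -2.492 -4.033 3.62
vertex -2.543 -4.578 2.835
vertex -1.728 -4.532 3.333
endloop
endfacet
facet normal 0.127 -0.341 0.932
outer loop
vertex -2.492 -4.033 3.62
vertex -1.728 -4.532 3.333
vertex -1.623 -3.634 3.647
endloop
endfacet
facet normal 0.270 0.755 0.597
outer loop
vertex -2.374 -3.125 3.343
vertex -1.623 -3.634 3.647
vertex -1.537 -3.062 2.885
endloop
endfacet
facet normal -0.714 0.700 -0.004
outer loop
vertex -2.943 -3.708 2.841
vertex -2.374 -3.125 3.343
vertex -2.352 -3.108 2.387
endloop
endfacet
facet normal -0.840 -0.384 -0.383
outer loop
vertex -2.543 -4.578 2.835
vertex -2.943 -3.708 2.841
vertex -2.457 -4.006 2.073
endloop
endfacet
facet normal 0.066 -0.998 -0.016
outer loop
vertex -1.728 -4.532 3.333
vertex -2.543 -4.578 2.835
vertex -1.706 -4.515 2.377
endloop
endfacet
facet normal 0.752 -0.294 0.590
outer loop
vertex -1.623 -3.634 3.647
vertex -1.728 -4.532 3.333
vertex -1.137 -3.932 2.879
endloop
endfacet
facet normal -0.143 0.943 -0.299
outer loop
vertex -2.285 0.231 -0.006
vertex -2.524 0.052 -0.456
vertex -2.819 0.148 -0.013
endloop
endfacet
facet normal -0.001 -0.076 0.997
outer loop
vertex -2.285 0.231 -0.006
vertex -2.819 0.148 -0.013
vertex -2.356 -1.052 -0.104
endloop
endfacet
facet normal -0.145 0.943 -0.301
outer loop
vertex -2.819 0.148 -0.013
vertex -2.524 0.052 -0.456
vertex -3.057 -0.032 -0.463
endloop
endfacet
facet normal -0.769 -0.338 0.542
outer loop
vertex -2.819 0.148 -0.013
vertex -3.057 -0.032 -0.463
vertex -2.356 -1.052 -0.104
endloop
endfacet
facet normal -0.145 0.943 -0.301
outer loop
vertex -3.057 -0.032 -0.463
vertex -2.524 0.052 -0.456
vertex -2.762 -0.128 -0.906
endloop
endfacet
facet normal -0.714 -0.611 -0.343
outer loop
vertex -3.057 -0.032 -0.463
vertex -2.762 -0.128 -0.906
vertex -2.356 -1.052 -0.104
endloop
endfacet
facet normal -0.144 0.943 -0.301
outer loop
vertex -2.762 -0.128 -0.906
vertex -2.524 0.052 -0.456
vertex -2.229 -0.044 -0.898
endloop
endfacet
facet normal 0.110 -0.624 -0.774
outer loop
vertex -2.762 -0.128 -0.906
vertex -2.229 -0.044 -0.898
vertex -2.356 -1.052 -0.104
endloop
endfacet
facet normal -0.142 0.943 -0.300
outer loop
vertex -2.229 -0.044 -0.898
vertex -2.524 0.052 -0.456
vertex -1.991 0.135 -0.448
endloop
endfacet
facet normal 0.876 -0.362 -0.319
outer loop
vertex -2.229 -0.044 -0.898
vertex -1.991 0.135 -0.448
vertex -2.356 -1.052 -0.104
endloop
endfacet
facet normal -0.142 0.943 -0.300
outer loop
vertex -1.991 0.135 -0.448
vertex -2.524 0.052 -0.456
vertex -2.285 0.231 -0.006
endloop
endfacet
facet normal 0.820 -0.089 0.565
outer loop
vertex -1.991 0.135 -0.448
vertex -2.285 0.231 -0.006
vertex -2.356 -1.052 -0.104
endloop
endfacet

endsolid


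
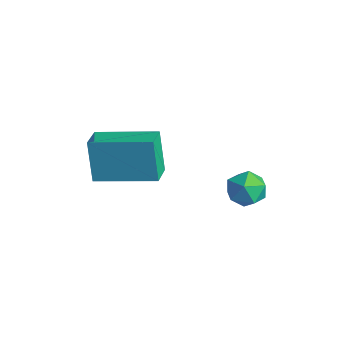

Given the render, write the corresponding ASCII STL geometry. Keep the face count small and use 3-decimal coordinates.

solid 
facet normal -0.580 0.641 0.503
outer loop
vertex 0.402 -0.146 0.143
vertex -0.1 -0.609 0.155
vertex 0.36 -0.59 0.661
endloop
endfacet
facet normal 0.110 0.750 0.652
outer loop
vertex 0.402 -0.146 0.143
vertex 0.36 -0.59 0.661
vertex 0.968 -0.441 0.387
endloop
endfacet
facet normal 0.448 0.893 0.040
outer loop
vertex 0.402 -0.146 0.143
vertex 0.968 -0.441 0.387
vertex 0.885 -0.369 -0.287
endloop
endfacet
facet normal -0.031 0.873 -0.487
outer loop
vertex 0.402 -0.146 0.143
vertex 0.885 -0.369 -0.287
vertex 0.225 -0.473 -0.431
endloop
endfacet
facet normal -0.666 0.717 -0.203
outer loop
vertex 0.402 -0.146 0.143
vertex 0.225 -0.473 -0.431
vertex -0.1 -0.609 0.155
endloop
endfacet
facet normal 0.377 0.143 0.915
outer loop
vertex 0.968 -0.441 0.387
vertex 0.36 -0.59 0.661
vertex 0.815 -1.087 0.551
endloop
endfacet
facet normal -0.739 -0.032 0.673
outer loop
vertex 0.36 -0.59 0.661
vertex -0.1 -0.609 0.155
vertex 0.155 -1.191 0.407
endloop
endfacet
facet normal -0.880 0.090 -0.467
outer loop
vertex -0.1 -0.609 0.155
vertex 0.225 -0.473 -0.431
vertex 0.072 -1.119 -0.267
endloop
endfacet
facet normal 0.149 0.342 -0.928
outer loop
vertex 0.225 -0.473 -0.431
vertex 0.885 -0.369 -0.287
vertex 0.68 -0.97 -0.541
endloop
endfacet
facet normal 0.925 0.373 -0.074
outer loop
vertex 0.885 -0.369 -0.287
vertex 0.968 -0.441 0.387
vertex 1.14 -0.951 -0.035
endloop
endfacet
facet normal 0.031 -0.873 0.487
outer loop
vertex 0.638 -1.414 -0.023
vertex 0.815 -1.087 0.551
vertex 0.155 -1.191 0.407
endloop
endfacet
facet normal -0.448 -0.893 -0.040
outer loop
vertex 0.638 -1.414 -0.023
vertex 0.155 -1.191 0.407
vertex 0.072 -1.119 -0.267
endloop
endfacet
facet normal -0.110 -0.750 -0.652
outer loop
vertex 0.638 -1.414 -0.023
vertex 0.072 -1.119 -0.267
vertex 0.68 -0.97 -0.541
endloop
endfacet
facet normal 0.580 -0.641 -0.503
outer loop
vertex 0.638 -1.414 -0.023
vertex 0.68 -0.97 -0.541
vertex 1.14 -0.951 -0.035
endloop
endfacet
facet normal 0.666 -0.717 0.203
outer loop
vertex 0.638 -1.414 -0.023
vertex 1.14 -0.951 -0.035
vertex 0.815 -1.087 0.551
endloop
endfacet
facet normal -0.149 -0.342 0.928
outer loop
vertex 0.155 -1.191 0.407
vertex 0.815 -1.087 0.551
vertex 0.36 -0.59 0.661
endloop
endfacet
facet normal -0.925 -0.373 0.074
outer loop
vertex 0.072 -1.119 -0.267
vertex 0.155 -1.191 0.407
vertex -0.1 -0.609 0.155
endloop
endfacet
facet normal -0.377 -0.143 -0.915
outer loop
vertex 0.68 -0.97 -0.541
vertex 0.072 -1.119 -0.267
vertex 0.225 -0.473 -0.431
endloop
endfacet
facet normal 0.739 0.032 -0.673
outer loop
vertex 1.14 -0.951 -0.035
vertex 0.68 -0.97 -0.541
vertex 0.885 -0.369 -0.287
endloop
endfacet
facet normal 0.880 -0.090 0.467
outer loop
vertex 0.815 -1.087 0.551
vertex 1.14 -0.951 -0.035
vertex 0.968 -0.441 0.387
endloop
endfacet
facet normal -0.680 -0.716 -0.159
outer loop
vertex -1.576 -4.757 2.618
vertex -2.14 -4.169 2.379
vertex -1.137 -4.878 1.284
endloop
endfacet
facet normal 0.665 -0.692 0.281
outer loop
vertex 0.14 -3.531 1.581
vertex -1.576 -4.757 2.618
vertex -1.137 -4.878 1.284
endloop
endfacet
facet normal -0.679 -0.717 -0.158
outer loop
vertex -1.137 -4.878 1.284
vertex -2.14 -4.169 2.379
vertex -1.702 -4.29 1.044
endloop
endfacet
facet normal 0.312 -0.087 -0.946
outer loop
vertex -1.702 -4.29 1.044
vertex 0.14 -3.531 1.581
vertex -1.137 -4.878 1.284
endloop
endfacet
facet normal -0.311 0.086 0.946
outer loop
vertex -1.576 -4.757 2.618
vertex -0.863 -2.822 2.676
vertex -2.14 -4.169 2.379
endloop
endfacet
facet normal 0.664 -0.693 0.281
outer loop
vertex -0.298 -3.41 2.916
vertex -1.576 -4.757 2.618
vertex 0.14 -3.531 1.581
endloop
endfacet
facet normal -0.312 0.087 0.946
outer loop
vertex -0.298 -3.41 2.916
vertex -0.863 -2.822 2.676
vertex -1.576 -4.757 2.618
endloop
endfacet
facet normal -0.665 0.692 -0.281
outer loop
vertex -2.14 -4.169 2.379
vertex -0.863 -2.822 2.676
vertex -1.702 -4.29 1.044
endloop
endfacet
facet normal 0.311 -0.086 -0.946
outer loop
vertex -0.424 -2.943 1.342
vertex 0.14 -3.531 1.581
vertex -1.702 -4.29 1.044
endloop
endfacet
facet normal -0.664 0.692 -0.281
outer loop
vertex -1.702 -4.29 1.044
vertex -0.863 -2.822 2.676
vertex -0.424 -2.943 1.342
endloop
endfacet
facet normal 0.680 0.716 0.158
outer loop
vertex -0.424 -2.943 1.342
vertex -0.298 -3.41 2.916
vertex 0.14 -3.531 1.581
endloop
endfacet
facet normal 0.679 0.717 0.158
outer loop
vertex -0.863 -2.822 2.676
vertex -0.298 -3.41 2.916
vertex -0.424 -2.943 1.342
endloop
endfacet

endsolid


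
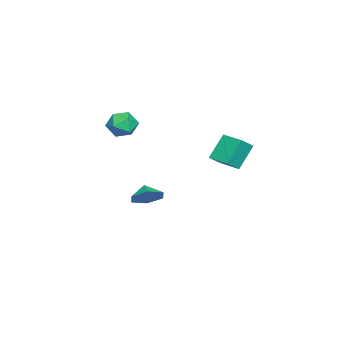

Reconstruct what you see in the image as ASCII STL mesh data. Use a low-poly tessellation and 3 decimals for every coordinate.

solid 
facet normal 0.654 0.398 -0.643
outer loop
vertex -0.93 -1.223 -2.288
vertex -1.6 -1.459 -3.115
vertex -1.681 -0.5 -2.604
endloop
endfacet
facet normal -0.219 0.191 0.957
outer loop
vertex -0.93 -1.223 -2.288
vertex -1.681 -0.5 -2.604
vertex -2.26 -1.861 -2.465
endloop
endfacet
facet normal 0.653 0.398 -0.644
outer loop
vertex -1.681 -0.5 -2.604
vertex -1.6 -1.459 -3.115
vertex -2.352 -0.735 -3.43
endloop
endfacet
facet normal -0.768 0.379 0.516
outer loop
vertex -1.681 -0.5 -2.604
vertex -2.352 -0.735 -3.43
vertex -2.26 -1.861 -2.465
endloop
endfacet
facet normal 0.654 0.399 -0.643
outer loop
vertex -2.352 -0.735 -3.43
vertex -1.6 -1.459 -3.115
vertex -2.27 -1.694 -3.942
endloop
endfacet
facet normal -0.996 -0.084 -0.003
outer loop
vertex -2.352 -0.735 -3.43
vertex -2.27 -1.694 -3.942
vertex -2.26 -1.861 -2.465
endloop
endfacet
facet normal 0.654 0.399 -0.643
outer loop
vertex -2.27 -1.694 -3.942
vertex -1.6 -1.459 -3.115
vertex -1.518 -2.418 -3.626
endloop
endfacet
facet normal -0.674 -0.734 -0.078
outer loop
vertex -2.27 -1.694 -3.942
vertex -1.518 -2.418 -3.626
vertex -2.26 -1.861 -2.465
endloop
endfacet
facet normal 0.653 0.399 -0.644
outer loop
vertex -1.518 -2.418 -3.626
vertex -1.6 -1.459 -3.115
vertex -0.848 -2.182 -2.8
endloop
endfacet
facet normal -0.124 -0.923 0.364
outer loop
vertex -1.518 -2.418 -3.626
vertex -0.848 -2.182 -2.8
vertex -2.26 -1.861 -2.465
endloop
endfacet
facet normal 0.653 0.399 -0.643
outer loop
vertex -0.848 -2.182 -2.8
vertex -1.6 -1.459 -3.115
vertex -0.93 -1.223 -2.288
endloop
endfacet
facet normal 0.104 -0.461 0.881
outer loop
vertex -0.848 -2.182 -2.8
vertex -0.93 -1.223 -2.288
vertex -2.26 -1.861 -2.465
endloop
endfacet
facet normal -0.528 0.297 0.796
outer loop
vertex -0.722 3.345 2.988
vertex 0.021 4.626 3.003
vertex -1.503 3.807 2.297
endloop
endfacet
facet normal -0.502 -0.865 -0.010
outer loop
vertex -0.521 3.254 0.817
vertex -0.722 3.345 2.988
vertex -1.503 3.807 2.297
endloop
endfacet
facet normal -0.528 0.297 0.795
outer loop
vertex -1.503 3.807 2.297
vertex 0.021 4.626 3.003
vertex -0.76 5.087 2.312
endloop
endfacet
facet normal -0.685 0.405 -0.606
outer loop
vertex -0.76 5.087 2.312
vertex -0.521 3.254 0.817
vertex -1.503 3.807 2.297
endloop
endfacet
facet normal 0.685 -0.404 0.606
outer loop
vertex -0.722 3.345 2.988
vertex 1.003 4.073 1.523
vertex 0.021 4.626 3.003
endloop
endfacet
facet normal -0.502 -0.865 -0.010
outer loop
vertex 0.26 2.793 1.508
vertex -0.722 3.345 2.988
vertex -0.521 3.254 0.817
endloop
endfacet
facet normal 0.685 -0.405 0.606
outer loop
vertex 0.26 2.793 1.508
vertex 1.003 4.073 1.523
vertex -0.722 3.345 2.988
endloop
endfacet
facet normal 0.502 0.865 0.010
outer loop
vertex 0.021 4.626 3.003
vertex 1.003 4.073 1.523
vertex -0.76 5.087 2.312
endloop
endfacet
facet normal -0.685 0.405 -0.606
outer loop
vertex 0.222 4.535 0.832
vertex -0.521 3.254 0.817
vertex -0.76 5.087 2.312
endloop
endfacet
facet normal 0.502 0.865 0.011
outer loop
vertex -0.76 5.087 2.312
vertex 1.003 4.073 1.523
vertex 0.222 4.535 0.832
endloop
endfacet
facet normal 0.528 -0.297 -0.795
outer loop
vertex 0.222 4.535 0.832
vertex 0.26 2.793 1.508
vertex -0.521 3.254 0.817
endloop
endfacet
facet normal 0.528 -0.297 -0.796
outer loop
vertex 1.003 4.073 1.523
vertex 0.26 2.793 1.508
vertex 0.222 4.535 0.832
endloop
endfacet
facet normal -0.180 0.708 0.683
outer loop
vertex -3.931 -2.698 1.851
vertex -4.218 -3.445 2.55
vertex -3.205 -3.132 2.493
endloop
endfacet
facet normal 0.337 0.912 0.235
outer loop
vertex -3.931 -2.698 1.851
vertex -3.205 -3.132 2.493
vertex -2.973 -2.954 1.472
endloop
endfacet
facet normal 0.072 0.901 -0.427
outer loop
vertex -3.931 -2.698 1.851
vertex -2.973 -2.954 1.472
vertex -3.843 -3.157 0.898
endloop
endfacet
facet normal -0.610 0.691 -0.389
outer loop
vertex -3.931 -2.698 1.851
vertex -3.843 -3.157 0.898
vertex -4.612 -3.461 1.564
endloop
endfacet
facet normal -0.765 0.571 0.296
outer loop
vertex -3.931 -2.698 1.851
vertex -4.612 -3.461 1.564
vertex -4.218 -3.445 2.55
endloop
endfacet
facet normal 0.862 0.429 0.271
outer loop
vertex -2.973 -2.954 1.472
vertex -3.205 -3.132 2.493
vertex -2.668 -3.859 1.936
endloop
endfacet
facet normal 0.025 0.099 0.995
outer loop
vertex -3.205 -3.132 2.493
vertex -4.218 -3.445 2.55
vertex -3.437 -4.163 2.602
endloop
endfacet
facet normal -0.921 -0.121 0.370
outer loop
vertex -4.218 -3.445 2.55
vertex -4.612 -3.461 1.564
vertex -4.307 -4.366 2.028
endloop
endfacet
facet normal -0.669 0.072 -0.740
outer loop
vertex -4.612 -3.461 1.564
vertex -3.843 -3.157 0.898
vertex -4.075 -4.188 1.007
endloop
endfacet
facet normal 0.433 0.413 -0.802
outer loop
vertex -3.843 -3.157 0.898
vertex -2.973 -2.954 1.472
vertex -3.062 -3.875 0.95
endloop
endfacet
facet normal 0.610 -0.691 0.389
outer loop
vertex -3.349 -4.622 1.649
vertex -2.668 -3.859 1.936
vertex -3.437 -4.163 2.602
endloop
endfacet
facet normal -0.072 -0.901 0.427
outer loop
vertex -3.349 -4.622 1.649
vertex -3.437 -4.163 2.602
vertex -4.307 -4.366 2.028
endloop
endfacet
facet normal -0.337 -0.912 -0.235
outer loop
vertex -3.349 -4.622 1.649
vertex -4.307 -4.366 2.028
vertex -4.075 -4.188 1.007
endloop
endfacet
facet normal 0.180 -0.708 -0.683
outer loop
vertex -3.349 -4.622 1.649
vertex -4.075 -4.188 1.007
vertex -3.062 -3.875 0.95
endloop
endfacet
facet normal 0.765 -0.571 -0.296
outer loop
vertex -3.349 -4.622 1.649
vertex -3.062 -3.875 0.95
vertex -2.668 -3.859 1.936
endloop
endfacet
facet normal 0.669 -0.072 0.740
outer loop
vertex -3.437 -4.163 2.602
vertex -2.668 -3.859 1.936
vertex -3.205 -3.132 2.493
endloop
endfacet
facet normal -0.433 -0.413 0.802
outer loop
vertex -4.307 -4.366 2.028
vertex -3.437 -4.163 2.602
vertex -4.218 -3.445 2.55
endloop
endfacet
facet normal -0.862 -0.429 -0.271
outer loop
vertex -4.075 -4.188 1.007
vertex -4.307 -4.366 2.028
vertex -4.612 -3.461 1.564
endloop
endfacet
facet normal -0.025 -0.099 -0.995
outer loop
vertex -3.062 -3.875 0.95
vertex -4.075 -4.188 1.007
vertex -3.843 -3.157 0.898
endloop
endfacet
facet normal 0.921 0.121 -0.370
outer loop
vertex -2.668 -3.859 1.936
vertex -3.062 -3.875 0.95
vertex -2.973 -2.954 1.472
endloop
endfacet

endsolid


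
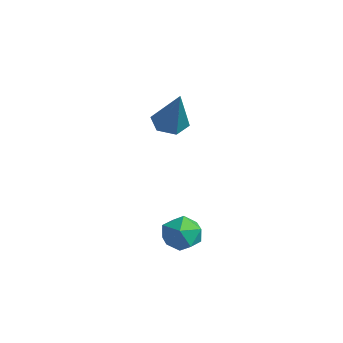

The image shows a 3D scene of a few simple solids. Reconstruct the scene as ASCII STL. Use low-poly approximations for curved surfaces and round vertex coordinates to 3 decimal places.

solid 
facet normal -0.722 0.692 -0.029
outer loop
vertex 0.552 1.495 -2.631
vertex 0.291 1.252 -1.928
vertex 0.837 1.82 -1.971
endloop
endfacet
facet normal -0.145 0.911 -0.386
outer loop
vertex 0.552 1.495 -2.631
vertex 0.837 1.82 -1.971
vertex 1.324 1.645 -2.567
endloop
endfacet
facet normal -0.010 0.435 -0.900
outer loop
vertex 0.552 1.495 -2.631
vertex 1.324 1.645 -2.567
vertex 1.078 0.969 -2.891
endloop
endfacet
facet normal -0.503 -0.077 -0.861
outer loop
vertex 0.552 1.495 -2.631
vertex 1.078 0.969 -2.891
vertex 0.44 0.726 -2.497
endloop
endfacet
facet normal -0.943 0.081 -0.322
outer loop
vertex 0.552 1.495 -2.631
vertex 0.44 0.726 -2.497
vertex 0.291 1.252 -1.928
endloop
endfacet
facet normal 0.408 0.910 0.066
outer loop
vertex 1.324 1.645 -2.567
vertex 0.837 1.82 -1.971
vertex 1.54 1.494 -1.823
endloop
endfacet
facet normal -0.526 0.554 0.645
outer loop
vertex 0.837 1.82 -1.971
vertex 0.291 1.252 -1.928
vertex 0.902 1.251 -1.429
endloop
endfacet
facet normal -0.885 -0.434 0.169
outer loop
vertex 0.291 1.252 -1.928
vertex 0.44 0.726 -2.497
vertex 0.656 0.575 -1.753
endloop
endfacet
facet normal -0.172 -0.690 -0.703
outer loop
vertex 0.44 0.726 -2.497
vertex 1.078 0.969 -2.891
vertex 1.143 0.4 -2.349
endloop
endfacet
facet normal 0.626 0.140 -0.767
outer loop
vertex 1.078 0.969 -2.891
vertex 1.324 1.645 -2.567
vertex 1.689 0.968 -2.392
endloop
endfacet
facet normal 0.503 0.077 0.861
outer loop
vertex 1.428 0.725 -1.689
vertex 1.54 1.494 -1.823
vertex 0.902 1.251 -1.429
endloop
endfacet
facet normal 0.010 -0.435 0.900
outer loop
vertex 1.428 0.725 -1.689
vertex 0.902 1.251 -1.429
vertex 0.656 0.575 -1.753
endloop
endfacet
facet normal 0.145 -0.911 0.386
outer loop
vertex 1.428 0.725 -1.689
vertex 0.656 0.575 -1.753
vertex 1.143 0.4 -2.349
endloop
endfacet
facet normal 0.722 -0.692 0.029
outer loop
vertex 1.428 0.725 -1.689
vertex 1.143 0.4 -2.349
vertex 1.689 0.968 -2.392
endloop
endfacet
facet normal 0.943 -0.081 0.322
outer loop
vertex 1.428 0.725 -1.689
vertex 1.689 0.968 -2.392
vertex 1.54 1.494 -1.823
endloop
endfacet
facet normal 0.172 0.690 0.703
outer loop
vertex 0.902 1.251 -1.429
vertex 1.54 1.494 -1.823
vertex 0.837 1.82 -1.971
endloop
endfacet
facet normal -0.626 -0.140 0.767
outer loop
vertex 0.656 0.575 -1.753
vertex 0.902 1.251 -1.429
vertex 0.291 1.252 -1.928
endloop
endfacet
facet normal -0.408 -0.910 -0.066
outer loop
vertex 1.143 0.4 -2.349
vertex 0.656 0.575 -1.753
vertex 0.44 0.726 -2.497
endloop
endfacet
facet normal 0.526 -0.554 -0.645
outer loop
vertex 1.689 0.968 -2.392
vertex 1.143 0.4 -2.349
vertex 1.078 0.969 -2.891
endloop
endfacet
facet normal 0.885 0.434 -0.169
outer loop
vertex 1.54 1.494 -1.823
vertex 1.689 0.968 -2.392
vertex 1.324 1.645 -2.567
endloop
endfacet
facet normal -0.484 0.122 -0.866
outer loop
vertex -2.007 3.548 0.81
vertex -2.44 3.039 0.98
vertex -2.587 3.69 1.154
endloop
endfacet
facet normal 0.372 0.892 0.258
outer loop
vertex -2.007 3.548 0.81
vertex -2.587 3.69 1.154
vertex -1.5 2.801 2.66
endloop
endfacet
facet normal -0.484 0.122 -0.866
outer loop
vertex -2.587 3.69 1.154
vertex -2.44 3.039 0.98
vertex -3.02 3.181 1.324
endloop
endfacet
facet normal -0.440 0.598 0.670
outer loop
vertex -2.587 3.69 1.154
vertex -3.02 3.181 1.324
vertex -1.5 2.801 2.66
endloop
endfacet
facet normal -0.484 0.122 -0.866
outer loop
vertex -3.02 3.181 1.324
vertex -2.44 3.039 0.98
vertex -2.873 2.53 1.15
endloop
endfacet
facet normal -0.668 -0.329 0.667
outer loop
vertex -3.02 3.181 1.324
vertex -2.873 2.53 1.15
vertex -1.5 2.801 2.66
endloop
endfacet
facet normal -0.484 0.123 -0.866
outer loop
vertex -2.873 2.53 1.15
vertex -2.44 3.039 0.98
vertex -2.292 2.388 0.805
endloop
endfacet
facet normal -0.086 -0.964 0.251
outer loop
vertex -2.873 2.53 1.15
vertex -2.292 2.388 0.805
vertex -1.5 2.801 2.66
endloop
endfacet
facet normal -0.484 0.123 -0.866
outer loop
vertex -2.292 2.388 0.805
vertex -2.44 3.039 0.98
vertex -1.859 2.897 0.635
endloop
endfacet
facet normal 0.725 -0.670 -0.160
outer loop
vertex -2.292 2.388 0.805
vertex -1.859 2.897 0.635
vertex -1.5 2.801 2.66
endloop
endfacet
facet normal -0.484 0.123 -0.866
outer loop
vertex -1.859 2.897 0.635
vertex -2.44 3.039 0.98
vertex -2.007 3.548 0.81
endloop
endfacet
facet normal 0.953 0.259 -0.157
outer loop
vertex -1.859 2.897 0.635
vertex -2.007 3.548 0.81
vertex -1.5 2.801 2.66
endloop
endfacet

endsolid


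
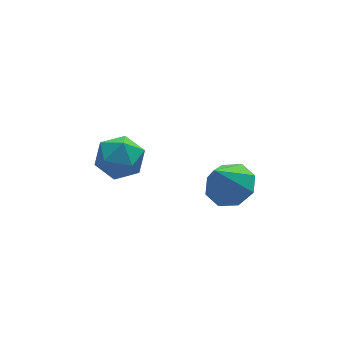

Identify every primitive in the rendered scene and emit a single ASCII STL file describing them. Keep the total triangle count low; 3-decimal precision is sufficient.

solid 
facet normal -0.722 0.692 -0.022
outer loop
vertex -0.963 -2.141 3.057
vertex -1.647 -2.855 3.059
vertex -1.318 -2.484 3.913
endloop
endfacet
facet normal -0.144 0.938 0.316
outer loop
vertex -0.963 -2.141 3.057
vertex -1.318 -2.484 3.913
vertex -0.351 -2.303 3.816
endloop
endfacet
facet normal 0.407 0.903 -0.136
outer loop
vertex -0.963 -2.141 3.057
vertex -0.351 -2.303 3.816
vertex -0.082 -2.562 2.901
endloop
endfacet
facet normal 0.170 0.634 -0.754
outer loop
vertex -0.963 -2.141 3.057
vertex -0.082 -2.562 2.901
vertex -0.883 -2.904 2.433
endloop
endfacet
facet normal -0.528 0.504 -0.684
outer loop
vertex -0.963 -2.141 3.057
vertex -0.883 -2.904 2.433
vertex -1.647 -2.855 3.059
endloop
endfacet
facet normal -0.008 0.503 0.864
outer loop
vertex -0.351 -2.303 3.816
vertex -1.318 -2.484 3.913
vertex -0.657 -3.116 4.287
endloop
endfacet
facet normal -0.942 0.105 0.318
outer loop
vertex -1.318 -2.484 3.913
vertex -1.647 -2.855 3.059
vertex -1.458 -3.458 3.819
endloop
endfacet
facet normal -0.629 -0.199 -0.752
outer loop
vertex -1.647 -2.855 3.059
vertex -0.883 -2.904 2.433
vertex -1.189 -3.717 2.904
endloop
endfacet
facet normal 0.501 0.012 -0.866
outer loop
vertex -0.883 -2.904 2.433
vertex -0.082 -2.562 2.901
vertex -0.222 -3.536 2.807
endloop
endfacet
facet normal 0.885 0.446 0.134
outer loop
vertex -0.082 -2.562 2.901
vertex -0.351 -2.303 3.816
vertex 0.107 -3.165 3.661
endloop
endfacet
facet normal -0.170 -0.634 0.754
outer loop
vertex -0.577 -3.879 3.663
vertex -0.657 -3.116 4.287
vertex -1.458 -3.458 3.819
endloop
endfacet
facet normal -0.407 -0.903 0.136
outer loop
vertex -0.577 -3.879 3.663
vertex -1.458 -3.458 3.819
vertex -1.189 -3.717 2.904
endloop
endfacet
facet normal 0.144 -0.938 -0.316
outer loop
vertex -0.577 -3.879 3.663
vertex -1.189 -3.717 2.904
vertex -0.222 -3.536 2.807
endloop
endfacet
facet normal 0.722 -0.692 0.022
outer loop
vertex -0.577 -3.879 3.663
vertex -0.222 -3.536 2.807
vertex 0.107 -3.165 3.661
endloop
endfacet
facet normal 0.528 -0.504 0.684
outer loop
vertex -0.577 -3.879 3.663
vertex 0.107 -3.165 3.661
vertex -0.657 -3.116 4.287
endloop
endfacet
facet normal -0.501 -0.012 0.866
outer loop
vertex -1.458 -3.458 3.819
vertex -0.657 -3.116 4.287
vertex -1.318 -2.484 3.913
endloop
endfacet
facet normal -0.885 -0.446 -0.134
outer loop
vertex -1.189 -3.717 2.904
vertex -1.458 -3.458 3.819
vertex -1.647 -2.855 3.059
endloop
endfacet
facet normal 0.008 -0.503 -0.864
outer loop
vertex -0.222 -3.536 2.807
vertex -1.189 -3.717 2.904
vertex -0.883 -2.904 2.433
endloop
endfacet
facet normal 0.942 -0.105 -0.318
outer loop
vertex 0.107 -3.165 3.661
vertex -0.222 -3.536 2.807
vertex -0.082 -2.562 2.901
endloop
endfacet
facet normal 0.629 0.199 0.752
outer loop
vertex -0.657 -3.116 4.287
vertex 0.107 -3.165 3.661
vertex -0.351 -2.303 3.816
endloop
endfacet
facet normal 0.442 0.214 -0.871
outer loop
vertex 4.109 -2.227 0.624
vertex 3.449 -2.822 0.143
vertex 3.476 -1.845 0.397
endloop
endfacet
facet normal 0.118 0.644 0.755
outer loop
vertex 4.109 -2.227 0.624
vertex 3.476 -1.845 0.397
vertex 2.671 -3.198 1.677
endloop
endfacet
facet normal 0.442 0.214 -0.871
outer loop
vertex 3.476 -1.845 0.397
vertex 3.449 -2.822 0.143
vertex 2.828 -2.035 0.021
endloop
endfacet
facet normal -0.488 0.735 0.470
outer loop
vertex 3.476 -1.845 0.397
vertex 2.828 -2.035 0.021
vertex 2.671 -3.198 1.677
endloop
endfacet
facet normal 0.442 0.214 -0.871
outer loop
vertex 2.828 -2.035 0.021
vertex 3.449 -2.822 0.143
vertex 2.544 -2.686 -0.283
endloop
endfacet
facet normal -0.930 0.337 0.148
outer loop
vertex 2.828 -2.035 0.021
vertex 2.544 -2.686 -0.283
vertex 2.671 -3.198 1.677
endloop
endfacet
facet normal 0.442 0.213 -0.871
outer loop
vertex 2.544 -2.686 -0.283
vertex 3.449 -2.822 0.143
vertex 2.79 -3.417 -0.337
endloop
endfacet
facet normal -0.948 -0.317 -0.021
outer loop
vertex 2.544 -2.686 -0.283
vertex 2.79 -3.417 -0.337
vertex 2.671 -3.198 1.677
endloop
endfacet
facet normal 0.442 0.213 -0.871
outer loop
vertex 2.79 -3.417 -0.337
vertex 3.449 -2.822 0.143
vertex 3.422 -3.799 -0.11
endloop
endfacet
facet normal -0.532 -0.845 0.060
outer loop
vertex 2.79 -3.417 -0.337
vertex 3.422 -3.799 -0.11
vertex 2.671 -3.198 1.677
endloop
endfacet
facet normal 0.443 0.213 -0.871
outer loop
vertex 3.422 -3.799 -0.11
vertex 3.449 -2.822 0.143
vertex 4.07 -3.609 0.266
endloop
endfacet
facet normal 0.074 -0.935 0.346
outer loop
vertex 3.422 -3.799 -0.11
vertex 4.07 -3.609 0.266
vertex 2.671 -3.198 1.677
endloop
endfacet
facet normal 0.443 0.213 -0.871
outer loop
vertex 4.07 -3.609 0.266
vertex 3.449 -2.822 0.143
vertex 4.355 -2.958 0.57
endloop
endfacet
facet normal 0.515 -0.537 0.668
outer loop
vertex 4.07 -3.609 0.266
vertex 4.355 -2.958 0.57
vertex 2.671 -3.198 1.677
endloop
endfacet
facet normal 0.443 0.213 -0.871
outer loop
vertex 4.355 -2.958 0.57
vertex 3.449 -2.822 0.143
vertex 4.109 -2.227 0.624
endloop
endfacet
facet normal 0.534 0.118 0.837
outer loop
vertex 4.355 -2.958 0.57
vertex 4.109 -2.227 0.624
vertex 2.671 -3.198 1.677
endloop
endfacet

endsolid


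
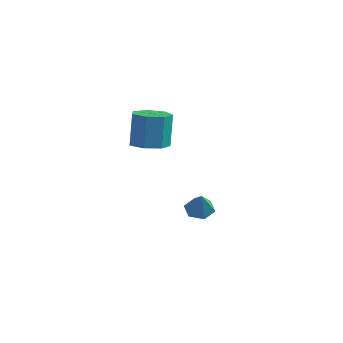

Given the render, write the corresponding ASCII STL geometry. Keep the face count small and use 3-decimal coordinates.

solid 
facet normal -0.479 0.412 -0.775
outer loop
vertex -3.151 0.121 -3.491
vertex -3.688 -0.278 -3.371
vertex -3.644 0.332 -3.074
endloop
endfacet
facet normal 0.643 0.624 0.444
outer loop
vertex -3.151 0.121 -3.491
vertex -3.644 0.332 -3.074
vertex -3.032 -0.842 -2.309
endloop
endfacet
facet normal -0.478 0.412 -0.776
outer loop
vertex -3.644 0.332 -3.074
vertex -3.688 -0.278 -3.371
vertex -4.182 -0.066 -2.954
endloop
endfacet
facet normal -0.161 0.478 0.863
outer loop
vertex -3.644 0.332 -3.074
vertex -4.182 -0.066 -2.954
vertex -3.032 -0.842 -2.309
endloop
endfacet
facet normal -0.478 0.412 -0.776
outer loop
vertex -4.182 -0.066 -2.954
vertex -3.688 -0.278 -3.371
vertex -4.226 -0.676 -3.251
endloop
endfacet
facet normal -0.615 -0.309 0.725
outer loop
vertex -4.182 -0.066 -2.954
vertex -4.226 -0.676 -3.251
vertex -3.032 -0.842 -2.309
endloop
endfacet
facet normal -0.478 0.412 -0.776
outer loop
vertex -4.226 -0.676 -3.251
vertex -3.688 -0.278 -3.371
vertex -3.732 -0.888 -3.668
endloop
endfacet
facet normal -0.265 -0.949 0.169
outer loop
vertex -4.226 -0.676 -3.251
vertex -3.732 -0.888 -3.668
vertex -3.032 -0.842 -2.309
endloop
endfacet
facet normal -0.479 0.412 -0.775
outer loop
vertex -3.732 -0.888 -3.668
vertex -3.688 -0.278 -3.371
vertex -3.195 -0.489 -3.788
endloop
endfacet
facet normal 0.540 -0.803 -0.251
outer loop
vertex -3.732 -0.888 -3.668
vertex -3.195 -0.489 -3.788
vertex -3.032 -0.842 -2.309
endloop
endfacet
facet normal -0.479 0.412 -0.775
outer loop
vertex -3.195 -0.489 -3.788
vertex -3.688 -0.278 -3.371
vertex -3.151 0.121 -3.491
endloop
endfacet
facet normal 0.993 -0.016 -0.113
outer loop
vertex -3.195 -0.489 -3.788
vertex -3.151 0.121 -3.491
vertex -3.032 -0.842 -2.309
endloop
endfacet
facet normal 0.020 -0.110 -0.994
outer loop
vertex -2.617 -4.565 1.434
vertex -3.054 -3.842 1.345
vertex -2.211 -3.952 1.374
endloop
endfacet
facet normal 0.835 -0.545 0.077
outer loop
vertex -2.617 -4.565 1.434
vertex -2.211 -3.952 1.374
vertex -2.65 -4.382 3.084
endloop
endfacet
facet normal 0.835 -0.545 0.077
outer loop
vertex -2.65 -4.382 3.084
vertex -2.211 -3.952 1.374
vertex -2.244 -3.769 3.024
endloop
endfacet
facet normal -0.020 0.110 0.994
outer loop
vertex -2.65 -4.382 3.084
vertex -2.244 -3.769 3.024
vertex -3.086 -3.658 2.995
endloop
endfacet
facet normal 0.020 -0.111 -0.994
outer loop
vertex -2.211 -3.952 1.374
vertex -3.054 -3.842 1.345
vertex -2.44 -3.256 1.292
endloop
endfacet
facet normal 0.950 0.311 -0.015
outer loop
vertex -2.211 -3.952 1.374
vertex -2.44 -3.256 1.292
vertex -2.244 -3.769 3.024
endloop
endfacet
facet normal 0.950 0.311 -0.015
outer loop
vertex -2.244 -3.769 3.024
vertex -2.44 -3.256 1.292
vertex -2.473 -3.073 2.942
endloop
endfacet
facet normal -0.020 0.111 0.994
outer loop
vertex -2.244 -3.769 3.024
vertex -2.473 -3.073 2.942
vertex -3.086 -3.658 2.995
endloop
endfacet
facet normal 0.020 -0.110 -0.994
outer loop
vertex -2.44 -3.256 1.292
vertex -3.054 -3.842 1.345
vertex -3.131 -3.0 1.25
endloop
endfacet
facet normal 0.351 0.931 -0.096
outer loop
vertex -2.44 -3.256 1.292
vertex -3.131 -3.0 1.25
vertex -2.473 -3.073 2.942
endloop
endfacet
facet normal 0.351 0.931 -0.096
outer loop
vertex -2.473 -3.073 2.942
vertex -3.131 -3.0 1.25
vertex -3.164 -2.817 2.9
endloop
endfacet
facet normal -0.019 0.110 0.994
outer loop
vertex -2.473 -3.073 2.942
vertex -3.164 -2.817 2.9
vertex -3.086 -3.658 2.995
endloop
endfacet
facet normal 0.019 -0.110 -0.994
outer loop
vertex -3.131 -3.0 1.25
vertex -3.054 -3.842 1.345
vertex -3.763 -3.378 1.28
endloop
endfacet
facet normal -0.514 0.851 -0.105
outer loop
vertex -3.131 -3.0 1.25
vertex -3.763 -3.378 1.28
vertex -3.164 -2.817 2.9
endloop
endfacet
facet normal -0.514 0.851 -0.105
outer loop
vertex -3.164 -2.817 2.9
vertex -3.763 -3.378 1.28
vertex -3.796 -3.195 2.929
endloop
endfacet
facet normal -0.020 0.110 0.994
outer loop
vertex -3.164 -2.817 2.9
vertex -3.796 -3.195 2.929
vertex -3.086 -3.658 2.995
endloop
endfacet
facet normal 0.020 -0.109 -0.994
outer loop
vertex -3.763 -3.378 1.28
vertex -3.054 -3.842 1.345
vertex -3.861 -4.105 1.358
endloop
endfacet
facet normal -0.991 0.130 -0.034
outer loop
vertex -3.763 -3.378 1.28
vertex -3.861 -4.105 1.358
vertex -3.796 -3.195 2.929
endloop
endfacet
facet normal -0.991 0.130 -0.034
outer loop
vertex -3.796 -3.195 2.929
vertex -3.861 -4.105 1.358
vertex -3.894 -3.922 3.008
endloop
endfacet
facet normal -0.020 0.111 0.994
outer loop
vertex -3.796 -3.195 2.929
vertex -3.894 -3.922 3.008
vertex -3.086 -3.658 2.995
endloop
endfacet
facet normal 0.020 -0.111 -0.994
outer loop
vertex -3.861 -4.105 1.358
vertex -3.054 -3.842 1.345
vertex -3.351 -4.633 1.427
endloop
endfacet
facet normal -0.722 -0.689 0.062
outer loop
vertex -3.861 -4.105 1.358
vertex -3.351 -4.633 1.427
vertex -3.894 -3.922 3.008
endloop
endfacet
facet normal -0.722 -0.689 0.062
outer loop
vertex -3.894 -3.922 3.008
vertex -3.351 -4.633 1.427
vertex -3.384 -4.45 3.077
endloop
endfacet
facet normal -0.020 0.110 0.994
outer loop
vertex -3.894 -3.922 3.008
vertex -3.384 -4.45 3.077
vertex -3.086 -3.658 2.995
endloop
endfacet
facet normal 0.020 -0.110 -0.994
outer loop
vertex -3.351 -4.633 1.427
vertex -3.054 -3.842 1.345
vertex -2.617 -4.565 1.434
endloop
endfacet
facet normal 0.091 -0.990 0.112
outer loop
vertex -3.351 -4.633 1.427
vertex -2.617 -4.565 1.434
vertex -3.384 -4.45 3.077
endloop
endfacet
facet normal 0.091 -0.990 0.112
outer loop
vertex -3.384 -4.45 3.077
vertex -2.617 -4.565 1.434
vertex -2.65 -4.382 3.084
endloop
endfacet
facet normal -0.020 0.110 0.994
outer loop
vertex -3.384 -4.45 3.077
vertex -2.65 -4.382 3.084
vertex -3.086 -3.658 2.995
endloop
endfacet

endsolid


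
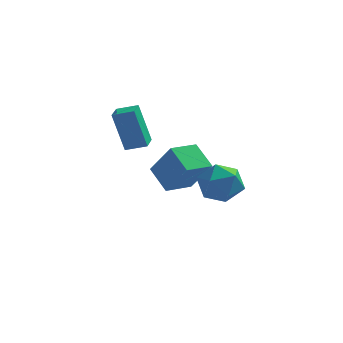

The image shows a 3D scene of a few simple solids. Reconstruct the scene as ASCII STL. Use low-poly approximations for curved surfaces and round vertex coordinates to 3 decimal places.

solid 
facet normal -0.637 -0.756 0.150
outer loop
vertex -1.532 0.517 -2.156
vertex -2.526 1.037 -3.763
vertex -0.685 -0.357 -2.962
endloop
endfacet
facet normal 0.507 -0.265 0.820
outer loop
vertex 0.226 0.723 -3.177
vertex -1.532 0.517 -2.156
vertex -0.685 -0.357 -2.962
endloop
endfacet
facet normal -0.638 -0.755 0.151
outer loop
vertex -0.685 -0.357 -2.962
vertex -2.526 1.037 -3.763
vertex -1.68 0.162 -4.569
endloop
endfacet
facet normal 0.580 -0.599 -0.552
outer loop
vertex -1.68 0.162 -4.569
vertex 0.226 0.723 -3.177
vertex -0.685 -0.357 -2.962
endloop
endfacet
facet normal -0.580 0.599 0.552
outer loop
vertex -1.532 0.517 -2.156
vertex -1.615 2.117 -3.978
vertex -2.526 1.037 -3.763
endloop
endfacet
facet normal 0.507 -0.265 0.820
outer loop
vertex -0.62 1.598 -2.371
vertex -1.532 0.517 -2.156
vertex 0.226 0.723 -3.177
endloop
endfacet
facet normal -0.580 0.599 0.552
outer loop
vertex -0.62 1.598 -2.371
vertex -1.615 2.117 -3.978
vertex -1.532 0.517 -2.156
endloop
endfacet
facet normal -0.507 0.265 -0.820
outer loop
vertex -2.526 1.037 -3.763
vertex -1.615 2.117 -3.978
vertex -1.68 0.162 -4.569
endloop
endfacet
facet normal 0.580 -0.599 -0.552
outer loop
vertex -0.768 1.243 -4.784
vertex 0.226 0.723 -3.177
vertex -1.68 0.162 -4.569
endloop
endfacet
facet normal -0.507 0.265 -0.820
outer loop
vertex -1.68 0.162 -4.569
vertex -1.615 2.117 -3.978
vertex -0.768 1.243 -4.784
endloop
endfacet
facet normal 0.638 0.755 -0.150
outer loop
vertex -0.768 1.243 -4.784
vertex -0.62 1.598 -2.371
vertex 0.226 0.723 -3.177
endloop
endfacet
facet normal 0.637 0.756 -0.150
outer loop
vertex -1.615 2.117 -3.978
vertex -0.62 1.598 -2.371
vertex -0.768 1.243 -4.784
endloop
endfacet
facet normal -0.683 0.408 0.606
outer loop
vertex 0.151 -3.026 -1.963
vertex 0.91 -2.849 -1.226
vertex 0.698 -2.103 -1.968
endloop
endfacet
facet normal -0.858 0.508 -0.080
outer loop
vertex 0.151 -3.026 -1.963
vertex 0.698 -2.103 -1.968
vertex 0.486 -2.606 -2.892
endloop
endfacet
facet normal -0.912 -0.133 -0.389
outer loop
vertex 0.151 -3.026 -1.963
vertex 0.486 -2.606 -2.892
vertex 0.567 -3.661 -2.721
endloop
endfacet
facet normal -0.770 -0.629 0.104
outer loop
vertex 0.151 -3.026 -1.963
vertex 0.567 -3.661 -2.721
vertex 0.829 -3.811 -1.692
endloop
endfacet
facet normal -0.629 -0.295 0.719
outer loop
vertex 0.151 -3.026 -1.963
vertex 0.829 -3.811 -1.692
vertex 0.91 -2.849 -1.226
endloop
endfacet
facet normal -0.323 0.860 -0.394
outer loop
vertex 0.486 -2.606 -2.892
vertex 0.698 -2.103 -1.968
vertex 1.451 -2.169 -2.728
endloop
endfacet
facet normal -0.041 0.699 0.714
outer loop
vertex 0.698 -2.103 -1.968
vertex 0.91 -2.849 -1.226
vertex 1.713 -2.319 -1.699
endloop
endfacet
facet normal 0.046 -0.439 0.897
outer loop
vertex 0.91 -2.849 -1.226
vertex 0.829 -3.811 -1.692
vertex 1.794 -3.374 -1.528
endloop
endfacet
facet normal -0.183 -0.978 -0.096
outer loop
vertex 0.829 -3.811 -1.692
vertex 0.567 -3.661 -2.721
vertex 1.582 -3.877 -2.452
endloop
endfacet
facet normal -0.410 -0.177 -0.895
outer loop
vertex 0.567 -3.661 -2.721
vertex 0.486 -2.606 -2.892
vertex 1.37 -3.131 -3.194
endloop
endfacet
facet normal 0.770 0.629 -0.104
outer loop
vertex 2.129 -2.954 -2.457
vertex 1.451 -2.169 -2.728
vertex 1.713 -2.319 -1.699
endloop
endfacet
facet normal 0.912 0.133 0.389
outer loop
vertex 2.129 -2.954 -2.457
vertex 1.713 -2.319 -1.699
vertex 1.794 -3.374 -1.528
endloop
endfacet
facet normal 0.858 -0.508 0.080
outer loop
vertex 2.129 -2.954 -2.457
vertex 1.794 -3.374 -1.528
vertex 1.582 -3.877 -2.452
endloop
endfacet
facet normal 0.683 -0.408 -0.606
outer loop
vertex 2.129 -2.954 -2.457
vertex 1.582 -3.877 -2.452
vertex 1.37 -3.131 -3.194
endloop
endfacet
facet normal 0.629 0.295 -0.719
outer loop
vertex 2.129 -2.954 -2.457
vertex 1.37 -3.131 -3.194
vertex 1.451 -2.169 -2.728
endloop
endfacet
facet normal 0.183 0.978 0.096
outer loop
vertex 1.713 -2.319 -1.699
vertex 1.451 -2.169 -2.728
vertex 0.698 -2.103 -1.968
endloop
endfacet
facet normal 0.410 0.177 0.895
outer loop
vertex 1.794 -3.374 -1.528
vertex 1.713 -2.319 -1.699
vertex 0.91 -2.849 -1.226
endloop
endfacet
facet normal 0.323 -0.860 0.394
outer loop
vertex 1.582 -3.877 -2.452
vertex 1.794 -3.374 -1.528
vertex 0.829 -3.811 -1.692
endloop
endfacet
facet normal 0.041 -0.699 -0.714
outer loop
vertex 1.37 -3.131 -3.194
vertex 1.582 -3.877 -2.452
vertex 0.567 -3.661 -2.721
endloop
endfacet
facet normal -0.046 0.439 -0.897
outer loop
vertex 1.451 -2.169 -2.728
vertex 1.37 -3.131 -3.194
vertex 0.486 -2.606 -2.892
endloop
endfacet
facet normal -0.957 -0.041 -0.287
outer loop
vertex -4.41 2.077 -1.128
vertex -4.425 3.122 -1.227
vertex -3.801 1.897 -3.13
endloop
endfacet
facet normal 0.013 -0.996 0.094
outer loop
vertex -2.815 1.938 -2.833
vertex -4.41 2.077 -1.128
vertex -3.801 1.897 -3.13
endloop
endfacet
facet normal -0.957 -0.040 -0.288
outer loop
vertex -3.801 1.897 -3.13
vertex -4.425 3.122 -1.227
vertex -3.815 2.942 -3.228
endloop
endfacet
facet normal 0.291 -0.085 -0.953
outer loop
vertex -3.815 2.942 -3.228
vertex -2.815 1.938 -2.833
vertex -3.801 1.897 -3.13
endloop
endfacet
facet normal -0.291 0.086 0.953
outer loop
vertex -4.41 2.077 -1.128
vertex -3.439 3.163 -0.93
vertex -4.425 3.122 -1.227
endloop
endfacet
facet normal 0.013 -0.996 0.094
outer loop
vertex -3.425 2.118 -0.832
vertex -4.41 2.077 -1.128
vertex -2.815 1.938 -2.833
endloop
endfacet
facet normal -0.290 0.086 0.953
outer loop
vertex -3.425 2.118 -0.832
vertex -3.439 3.163 -0.93
vertex -4.41 2.077 -1.128
endloop
endfacet
facet normal -0.013 0.996 -0.094
outer loop
vertex -4.425 3.122 -1.227
vertex -3.439 3.163 -0.93
vertex -3.815 2.942 -3.228
endloop
endfacet
facet normal 0.290 -0.086 -0.953
outer loop
vertex -2.83 2.983 -2.932
vertex -2.815 1.938 -2.833
vertex -3.815 2.942 -3.228
endloop
endfacet
facet normal -0.013 0.996 -0.094
outer loop
vertex -3.815 2.942 -3.228
vertex -3.439 3.163 -0.93
vertex -2.83 2.983 -2.932
endloop
endfacet
facet normal 0.957 0.041 0.288
outer loop
vertex -2.83 2.983 -2.932
vertex -3.425 2.118 -0.832
vertex -2.815 1.938 -2.833
endloop
endfacet
facet normal 0.957 0.040 0.288
outer loop
vertex -3.439 3.163 -0.93
vertex -3.425 2.118 -0.832
vertex -2.83 2.983 -2.932
endloop
endfacet

endsolid
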